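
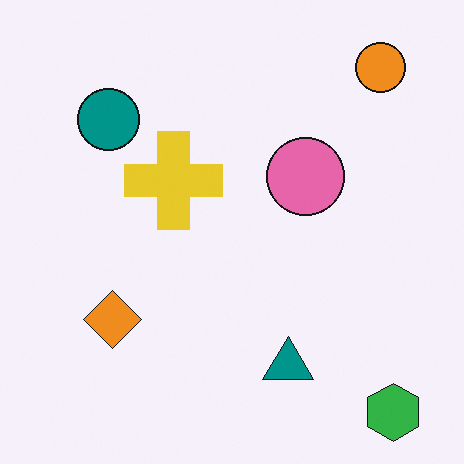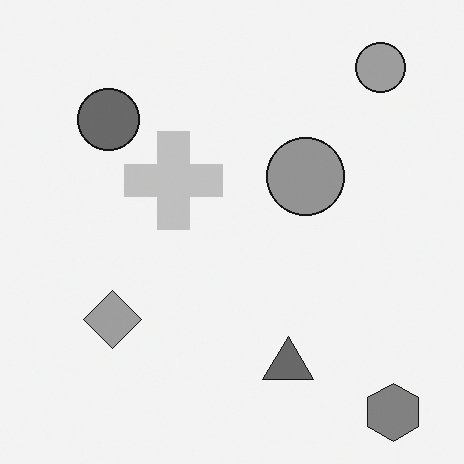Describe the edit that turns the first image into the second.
The image was converted to grayscale.

All color is removed — every shape is now a shade of grey.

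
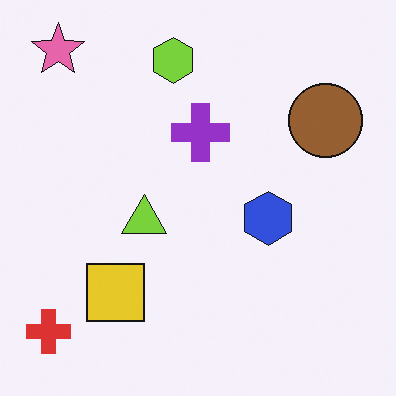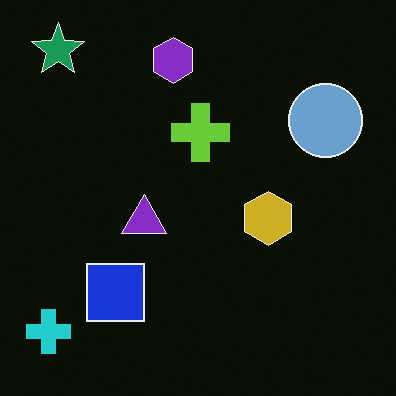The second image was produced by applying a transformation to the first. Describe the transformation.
This is the original image color-inverted (negative).

The light background has become dark and every shape's color is its complement — a photographic negative.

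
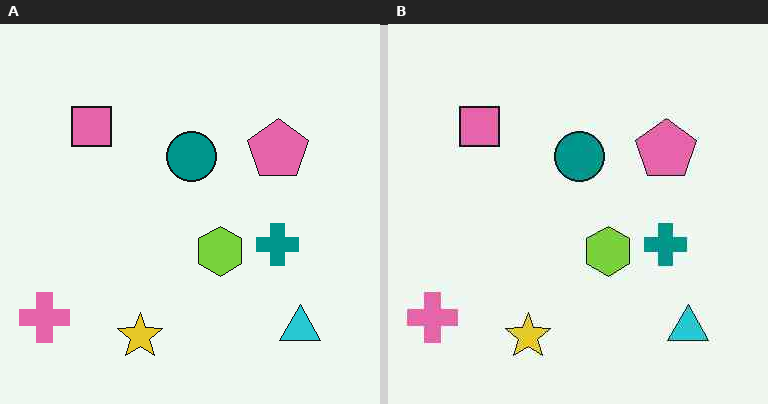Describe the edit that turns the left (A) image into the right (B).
The image was given moderate JPEG compression.

Blocky 8×8 compression artifacts appear around shape edges and the flat background shows ringing — characteristic JPEG degradation.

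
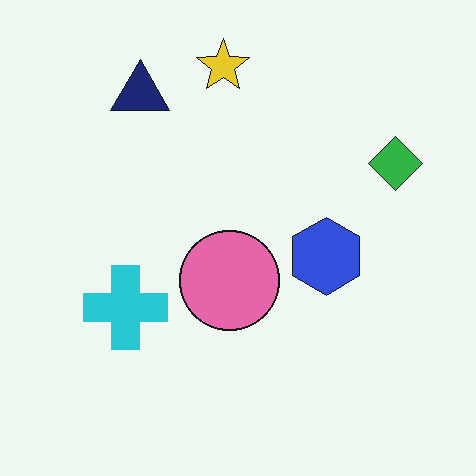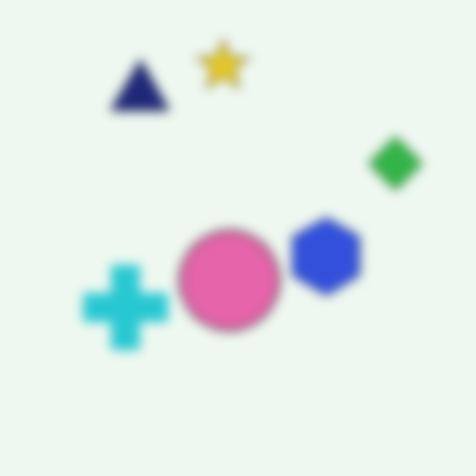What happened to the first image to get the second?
The image was heavily blurred.

Shape edges and outlines are uniformly softened across the whole image.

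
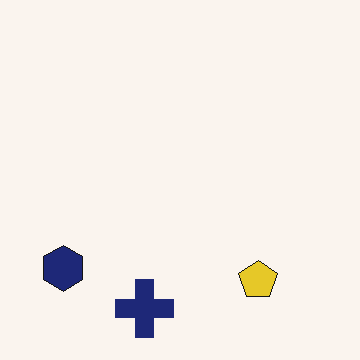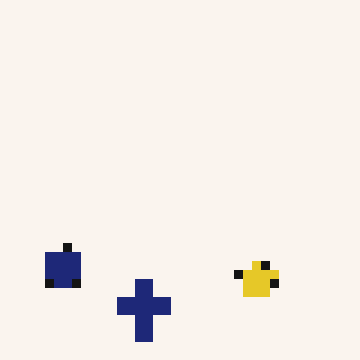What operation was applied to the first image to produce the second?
It was coarsely pixelated.

Shapes are reduced to large square blocks; fine edges and outlines are lost — a downscale-then-upscale (mosaic) effect.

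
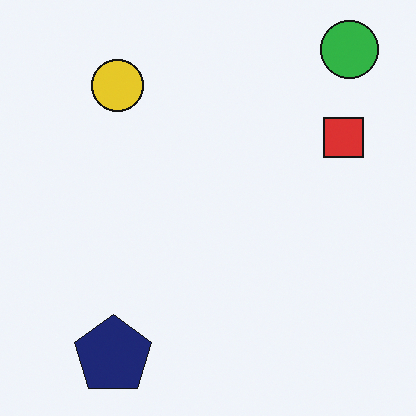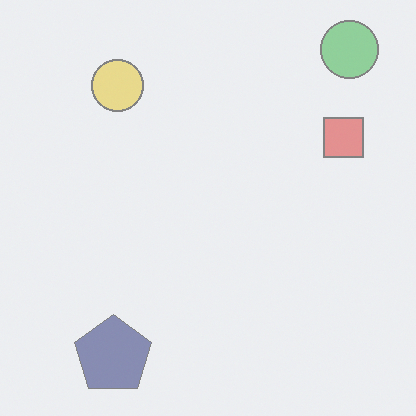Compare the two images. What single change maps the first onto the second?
Given much lower contrast.

Tones are pushed toward mid-grey across the whole image — a global contrast change.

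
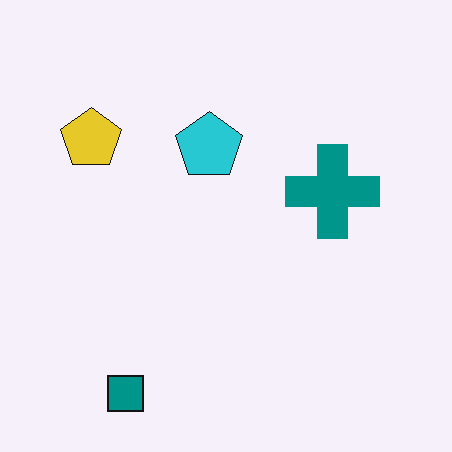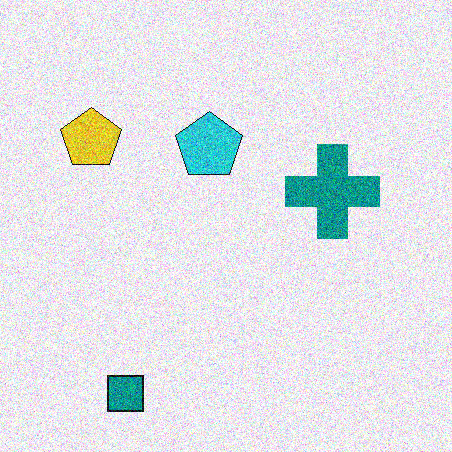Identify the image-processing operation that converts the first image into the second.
Degraded with heavy additive noise.

Random speckle covers the whole image, including the flat background.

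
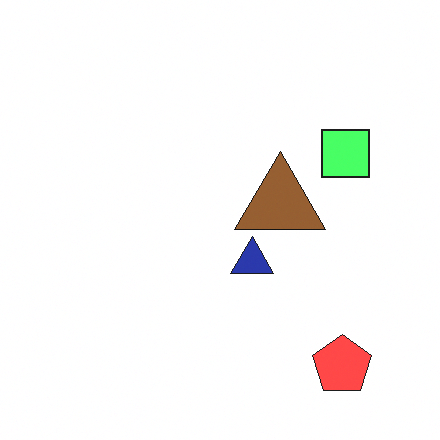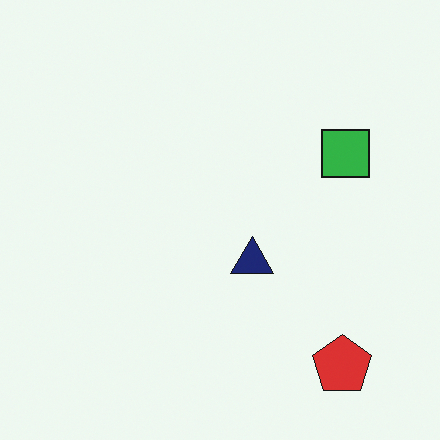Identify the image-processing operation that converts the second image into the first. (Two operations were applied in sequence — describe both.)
This is the original image substantially brightened, then overlaid with an additional brown triangle.

Every pixel — background and shapes alike — is uniformly brightened. A brown triangle appears in the first image that is absent from the second.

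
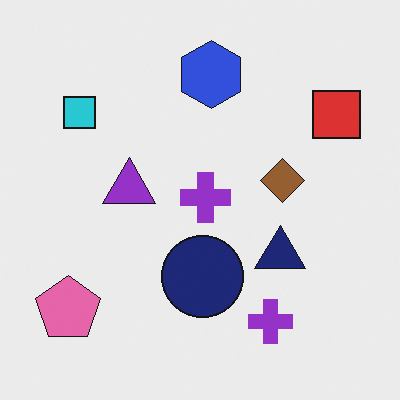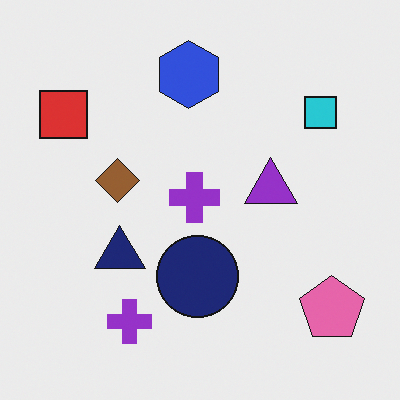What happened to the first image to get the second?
This is the original image flipped horizontally (left ↔ right).

The red square is in the top-right of the first image and the top-left of the second — shapes on opposite sides of the vertical midline have swapped in a mirror flip.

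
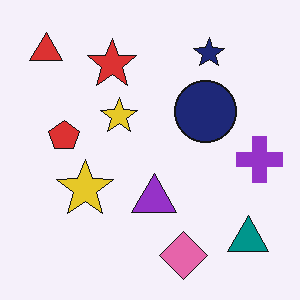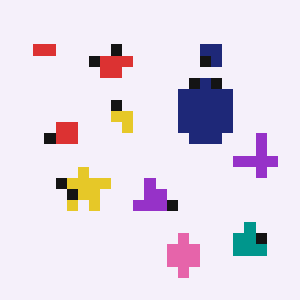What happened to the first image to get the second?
It was heavily pixelated into large blocks.

Shapes are reduced to large square blocks; fine edges and outlines are lost — a downscale-then-upscale (mosaic) effect.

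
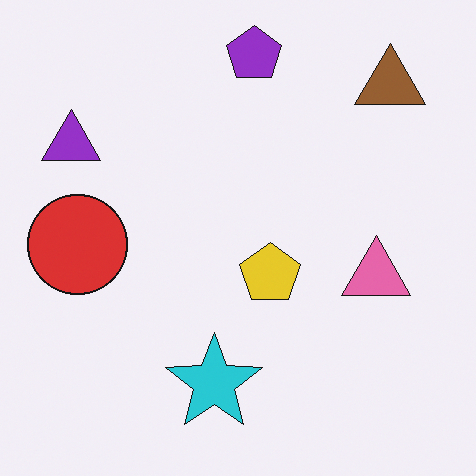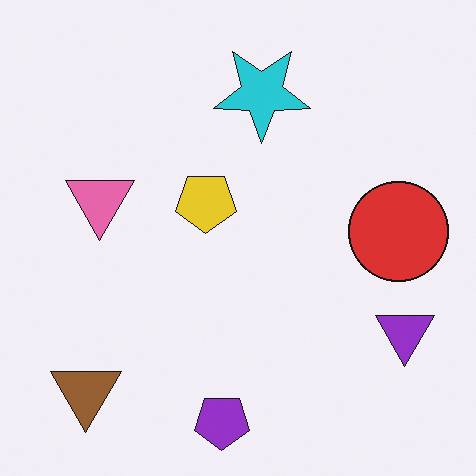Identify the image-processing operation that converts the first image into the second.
It was rotated 180°.

The brown triangle sits in the top-right of the first image and the bottom-left of the second — consistent with a whole-image 180° rotation.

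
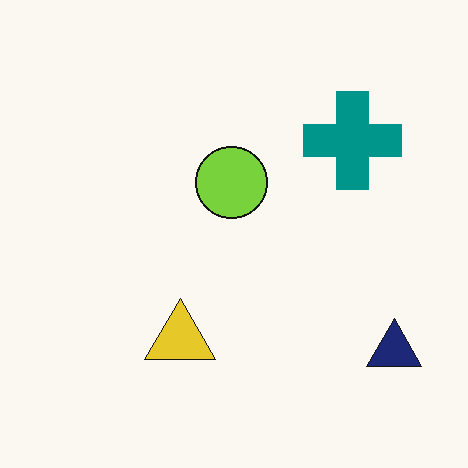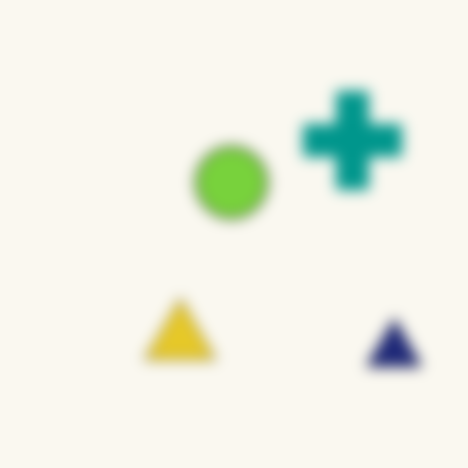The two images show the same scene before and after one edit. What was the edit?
The transformation is: strongly gaussian-blurred.

Shape edges and outlines are uniformly softened across the whole image.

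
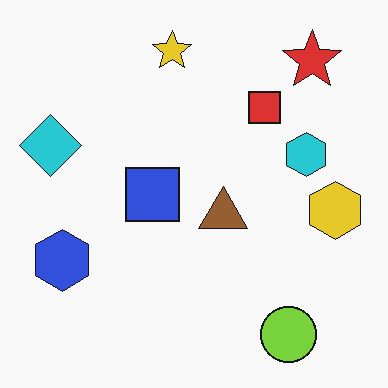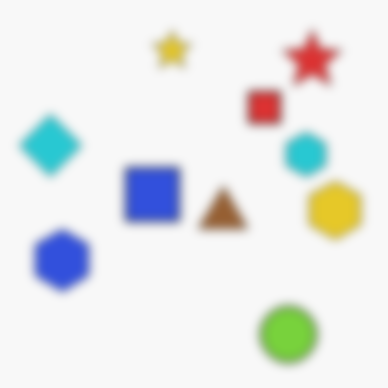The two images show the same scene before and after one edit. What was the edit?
Heavily blurred.

Shape edges and outlines are uniformly softened across the whole image.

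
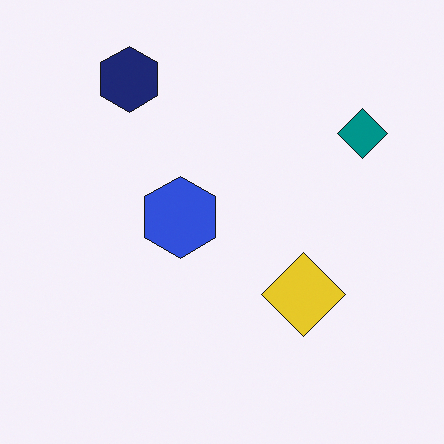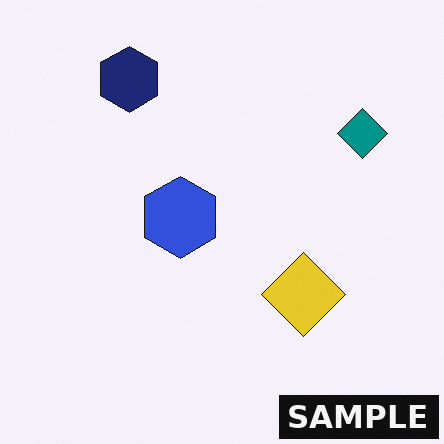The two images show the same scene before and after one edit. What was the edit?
Watermarked with the text "SAMPLE" in the lower-right corner.

A dark label reading "SAMPLE" appears in the lower-right corner.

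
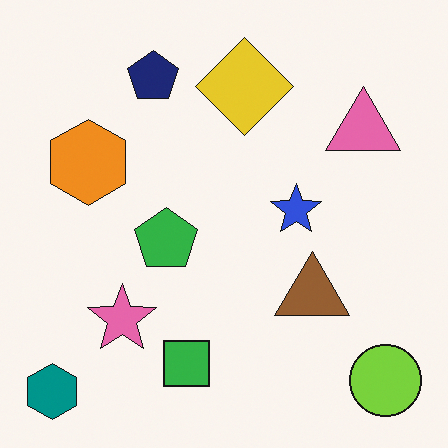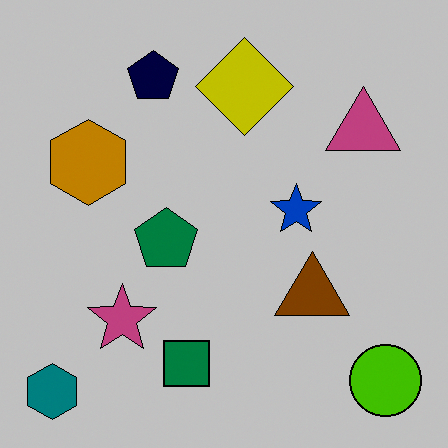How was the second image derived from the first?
The transformation is: heavily posterized to just a handful of flat colors.

Each flat color has snapped to a coarser quantized level — most visibly, the near-white background has dropped to a flat grey.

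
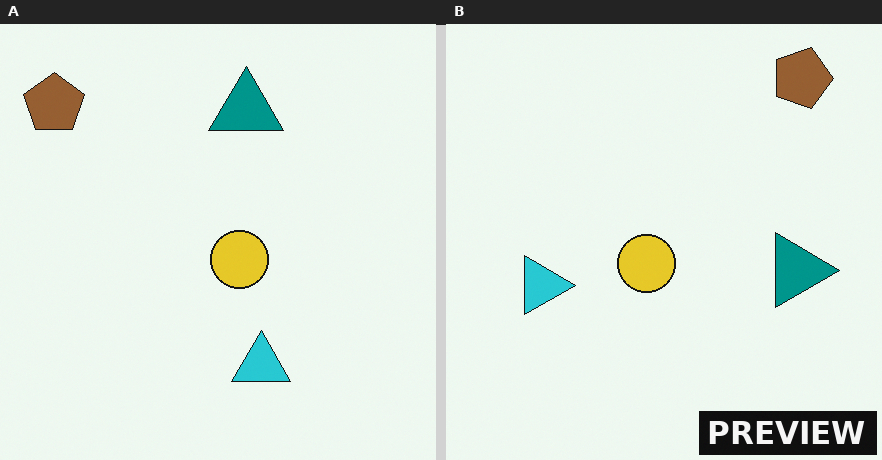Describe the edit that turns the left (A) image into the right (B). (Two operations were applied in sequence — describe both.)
This is the original image rotated 90° clockwise, then watermarked with the text "PREVIEW" in the lower-right corner.

The brown pentagon sits in the top-left of the left (A) image and the top-right of the right (B) — consistent with a whole-image 90° clockwise rotation. A dark label reading "PREVIEW" appears in the lower-right corner.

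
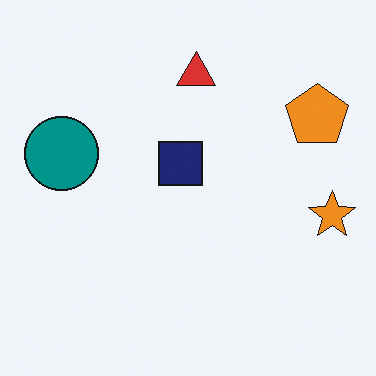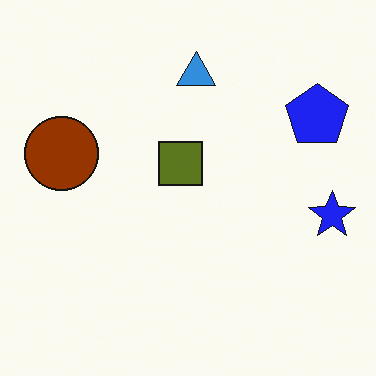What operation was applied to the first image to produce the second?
It was hue-shifted through roughly half the color wheel.

Every shape's color has rotated by the same amount around the hue wheel — a uniform hue shift.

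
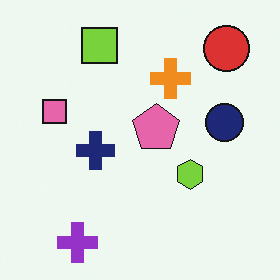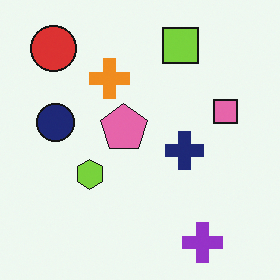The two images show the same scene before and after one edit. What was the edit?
This is the original image flipped horizontally (left ↔ right).

The red circle is in the top-right of the first image and the top-left of the second — shapes on opposite sides of the vertical midline have swapped in a mirror flip.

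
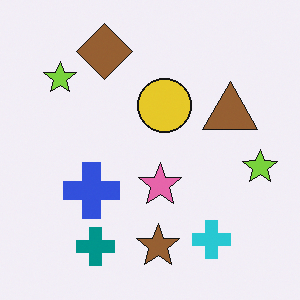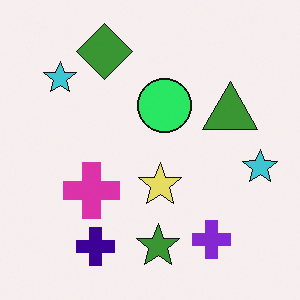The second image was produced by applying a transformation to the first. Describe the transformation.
The image was hue-shifted by a moderate amount.

Every shape's color has rotated by the same amount around the hue wheel — a uniform hue shift.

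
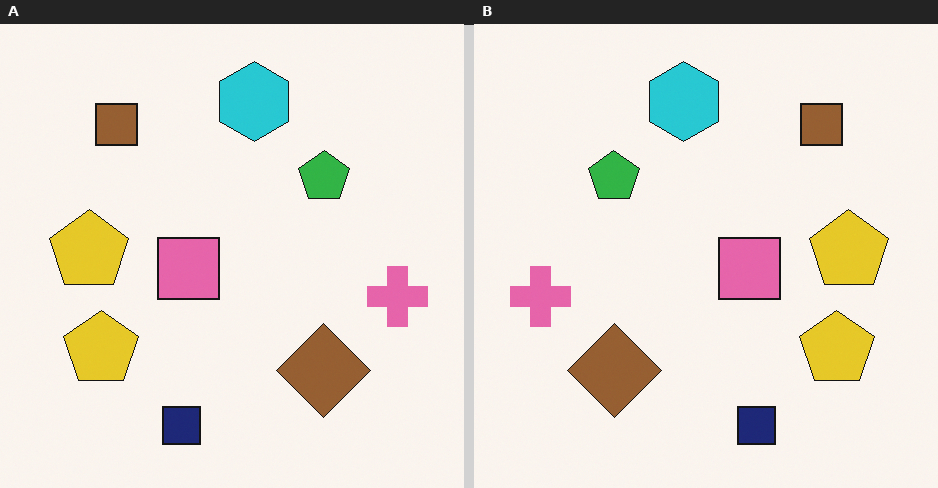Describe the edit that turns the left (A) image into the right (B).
The image was flipped horizontally (left ↔ right).

The pink cross is in the right of the left (A) image and the left of the right (B) — shapes on opposite sides of the vertical midline have swapped in a mirror flip.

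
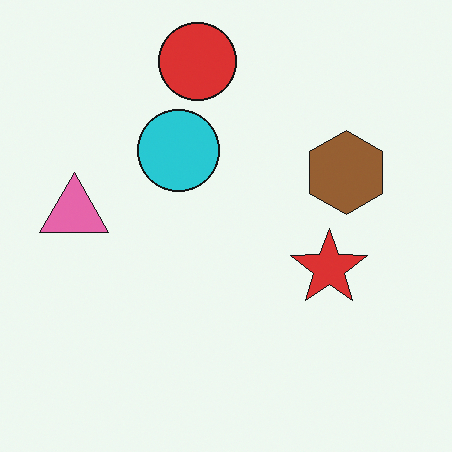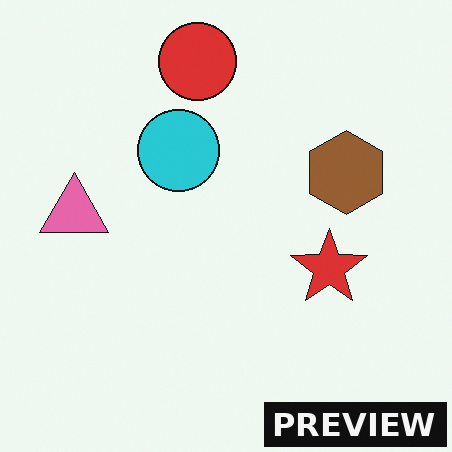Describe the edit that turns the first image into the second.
The second image is the first watermarked with the text "PREVIEW" in the lower-right corner.

A dark label reading "PREVIEW" appears in the lower-right corner.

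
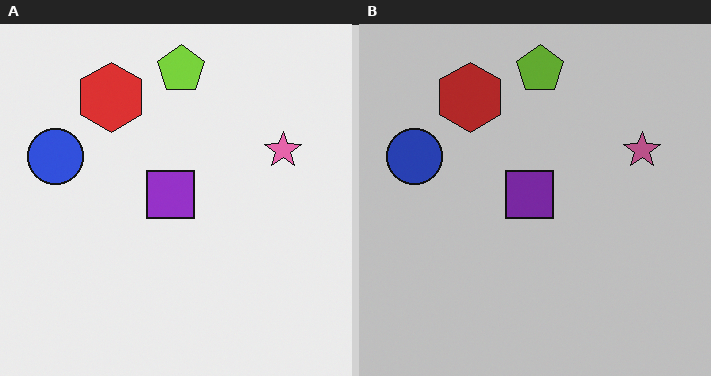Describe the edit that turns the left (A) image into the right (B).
The image was slightly darkened.

Every pixel — background and shapes alike — is uniformly darkened.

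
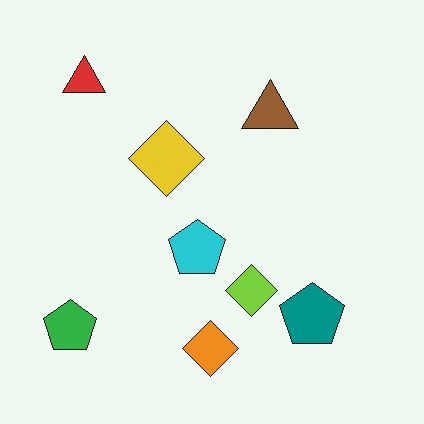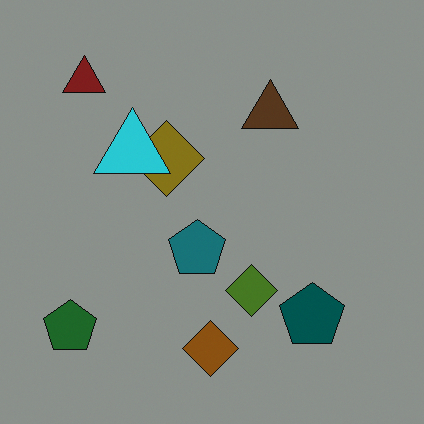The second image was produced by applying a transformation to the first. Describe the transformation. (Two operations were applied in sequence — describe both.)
This is the original image substantially darkened, then overlaid with an additional cyan triangle.

Every pixel — background and shapes alike — is uniformly darkened. A cyan triangle appears in the second image that is absent from the first.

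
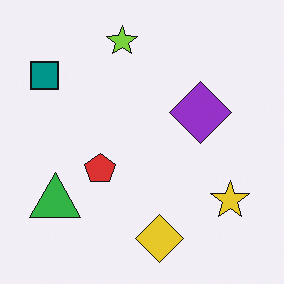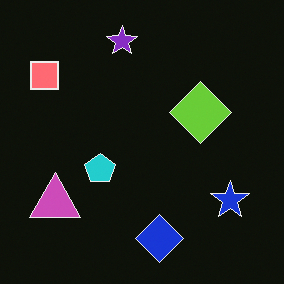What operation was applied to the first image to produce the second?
The image was color-inverted (negative).

The light background has become dark and every shape's color is its complement — a photographic negative.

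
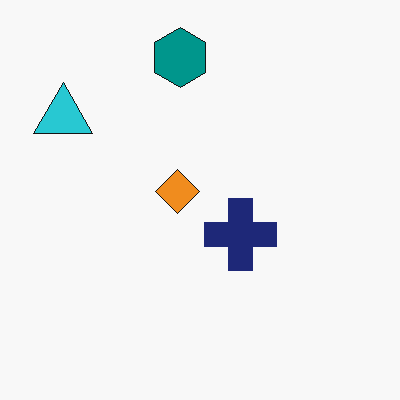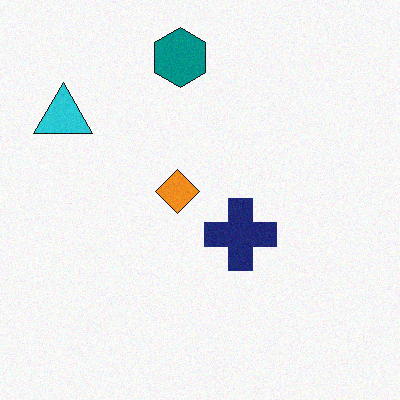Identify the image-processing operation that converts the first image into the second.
The transformation is: degraded with subtle gaussian noise.

Random speckle covers the whole image, including the flat background.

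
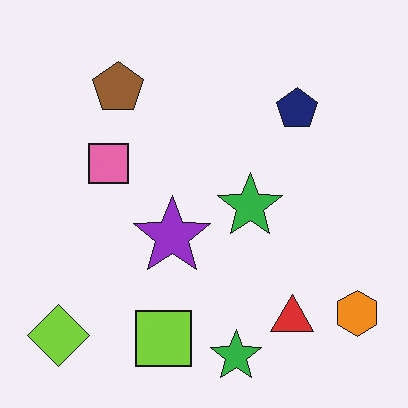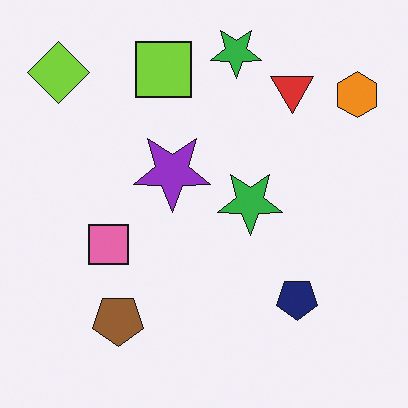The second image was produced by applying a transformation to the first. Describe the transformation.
The transformation is: flipped vertically (top ↔ bottom).

The lime square is in the bottom of the first image and the top of the second — shapes on opposite sides of the horizontal midline have swapped in a mirror flip.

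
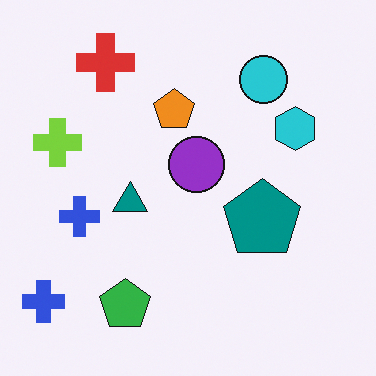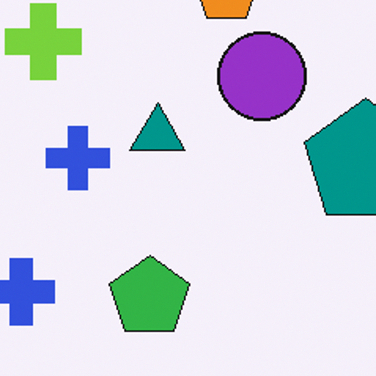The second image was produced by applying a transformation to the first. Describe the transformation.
The image was cropped slightly and scaled back up.

The visible shapes are larger and the field of view is narrower; shapes near the original edges may be partly or wholly outside the frame — a crop-and-rescale.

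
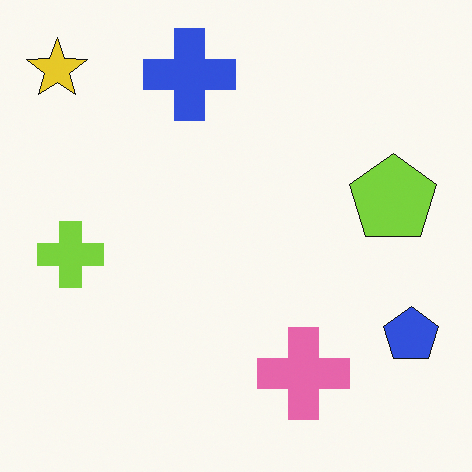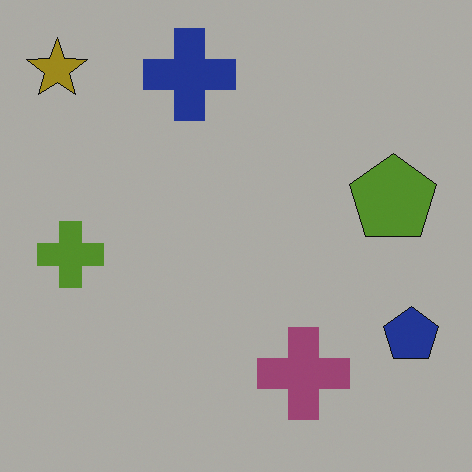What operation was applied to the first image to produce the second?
The second image is the first darkened a lot.

Every pixel — background and shapes alike — is uniformly darkened.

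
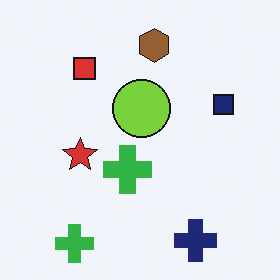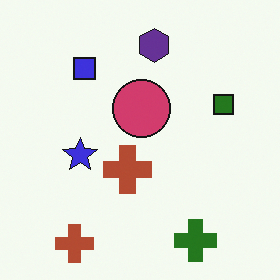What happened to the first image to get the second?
Hue-shifted by a large amount.

Every shape's color has rotated by the same amount around the hue wheel — a uniform hue shift.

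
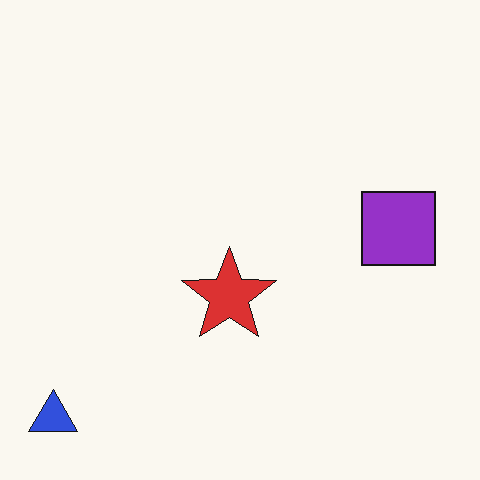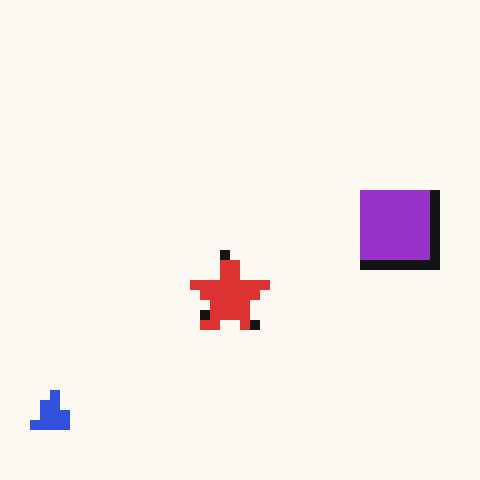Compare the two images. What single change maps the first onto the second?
It was coarsely pixelated.

Shapes are reduced to large square blocks; fine edges and outlines are lost — a downscale-then-upscale (mosaic) effect.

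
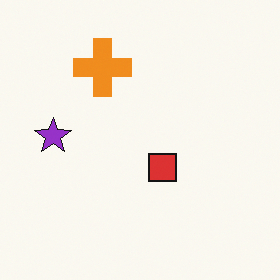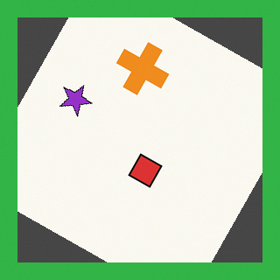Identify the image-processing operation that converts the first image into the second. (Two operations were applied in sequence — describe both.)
Rotated clockwise by a clearly visible amount, then framed with a green border.

Every shape is tilted by the same angle and the image corners show triangular fill wedges — a whole-image rotation by a non-right angle. A solid green frame runs around the edge of the second image, with the content slightly shrunk inside it.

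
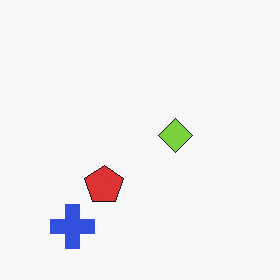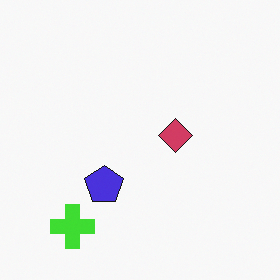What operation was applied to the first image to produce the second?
The image was hue-shifted through roughly half the color wheel.

Every shape's color has rotated by the same amount around the hue wheel — a uniform hue shift.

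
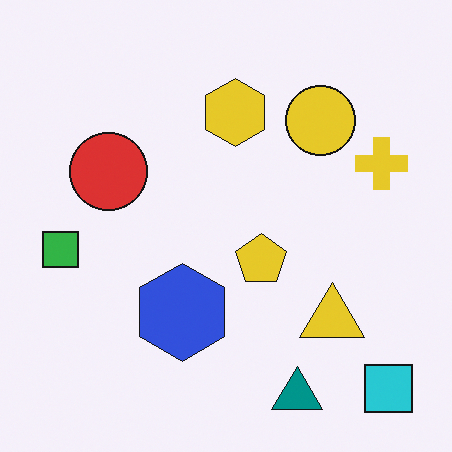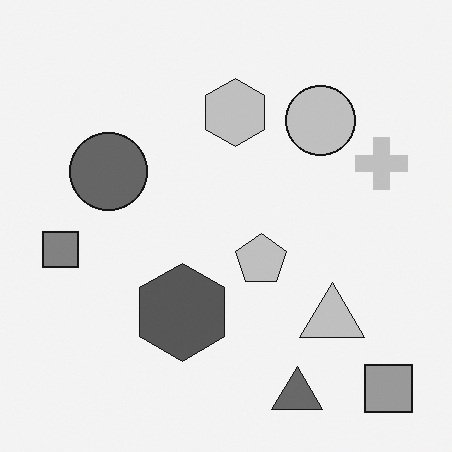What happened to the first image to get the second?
The second image is the first converted to grayscale.

All color is removed — every shape is now a shade of grey.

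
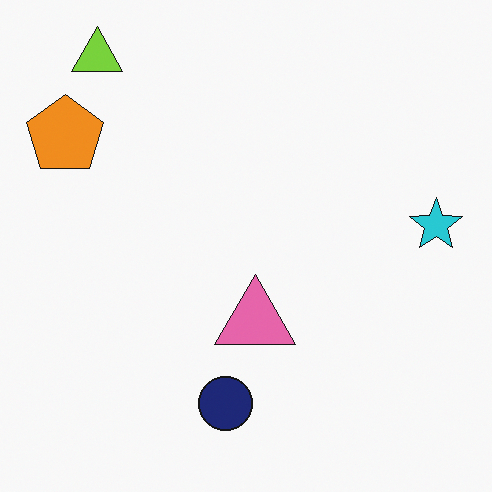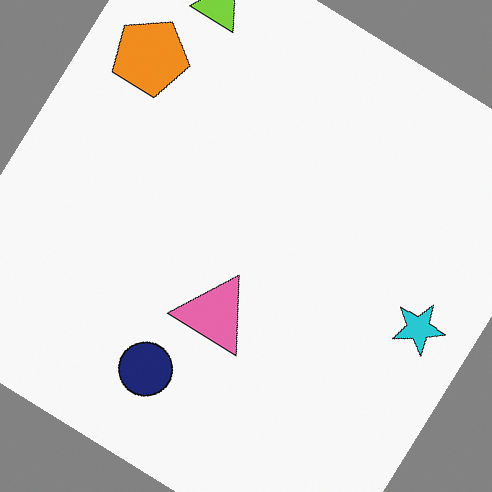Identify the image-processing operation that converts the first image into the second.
The image was rotated clockwise by a large amount — several tens of degrees.

Every shape is tilted by the same angle and the image corners show triangular fill wedges — a whole-image rotation by a non-right angle.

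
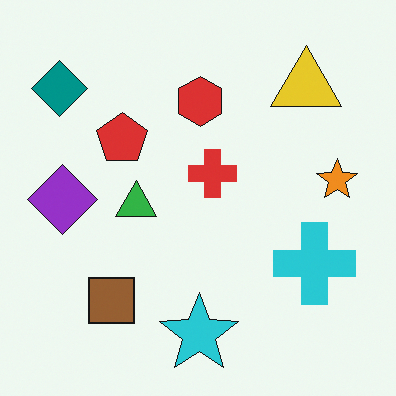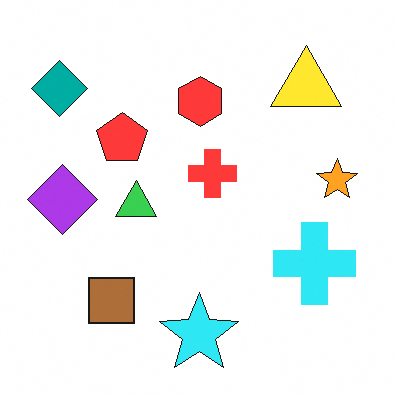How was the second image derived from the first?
The second image is the first slightly brightened.

Every pixel — background and shapes alike — is uniformly brightened.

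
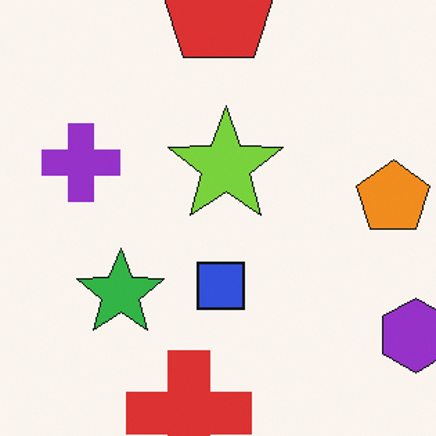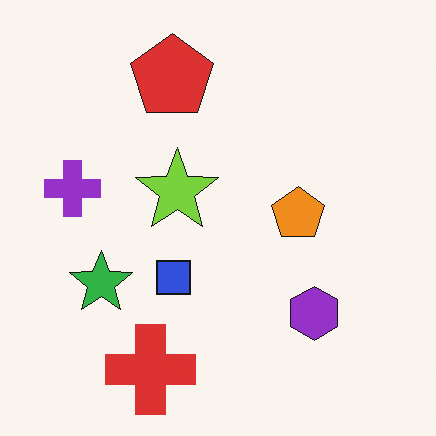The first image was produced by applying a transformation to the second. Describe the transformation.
The first image is the second cropped slightly and scaled back up.

The visible shapes are larger and the field of view is narrower; shapes near the original edges may be partly or wholly outside the frame — a crop-and-rescale.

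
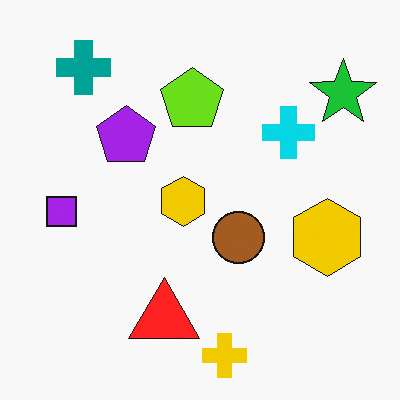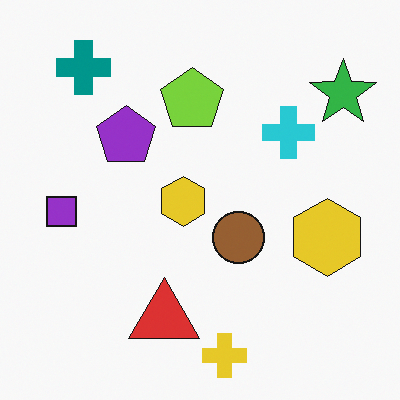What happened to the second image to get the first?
The transformation is: slightly oversaturated.

All colors are more vivid — a global saturation change.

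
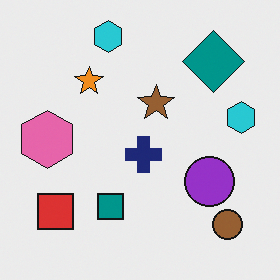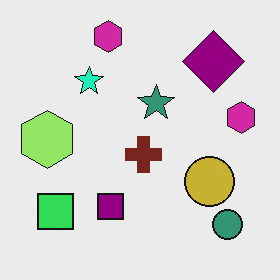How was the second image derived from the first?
This is the original image hue-shifted through roughly a third of the color wheel.

Every shape's color has rotated by the same amount around the hue wheel — a uniform hue shift.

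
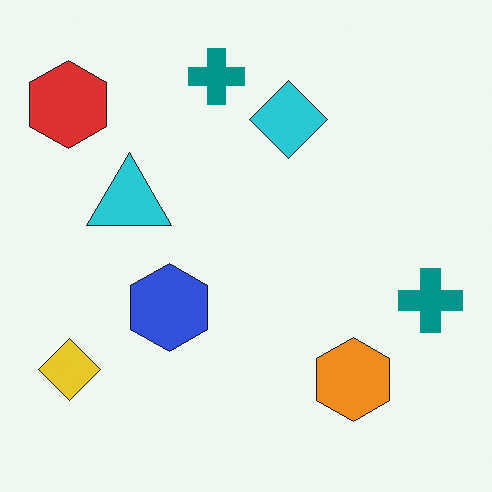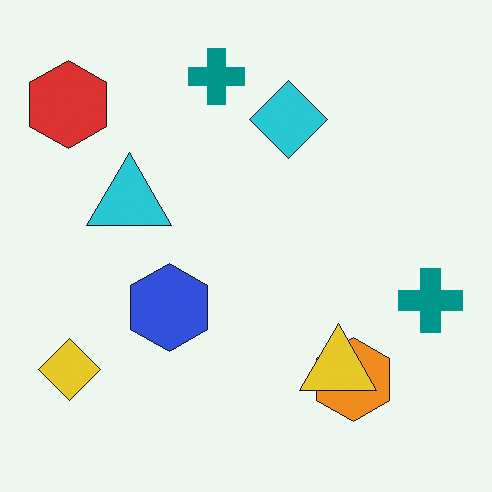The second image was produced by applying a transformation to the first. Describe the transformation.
Overlaid with an additional yellow triangle.

A yellow triangle appears in the second image that is absent from the first.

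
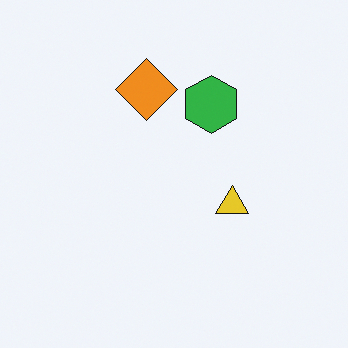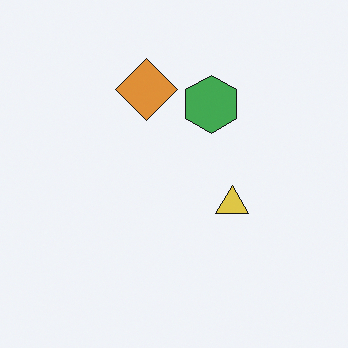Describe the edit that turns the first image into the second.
This is the original image slightly desaturated.

All colors are more muted and greyish — a global saturation change.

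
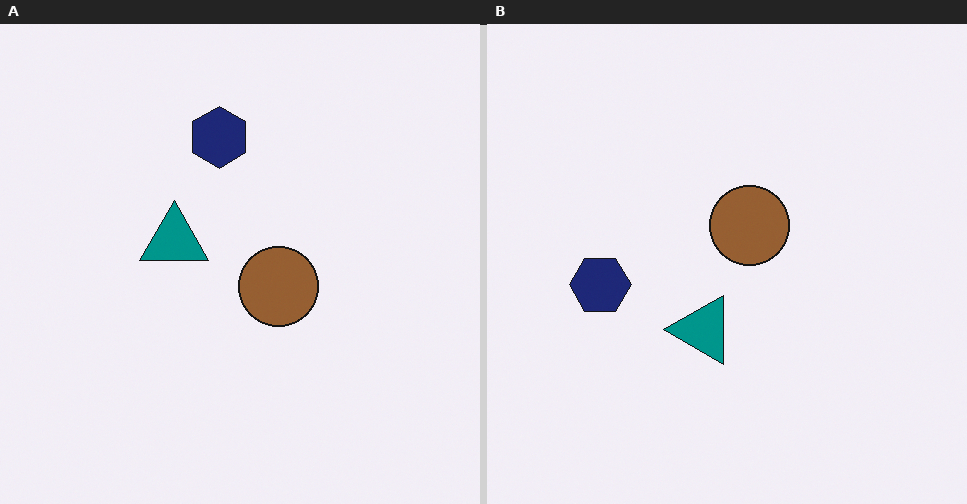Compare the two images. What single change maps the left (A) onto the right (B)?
The right (B) image is the left (A) rotated 90° counter-clockwise.

The navy hexagon sits in the top of the left (A) image and the left of the right (B) — consistent with a whole-image 90° counter-clockwise rotation.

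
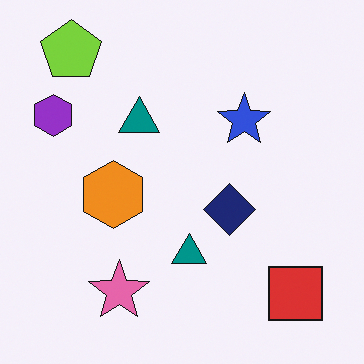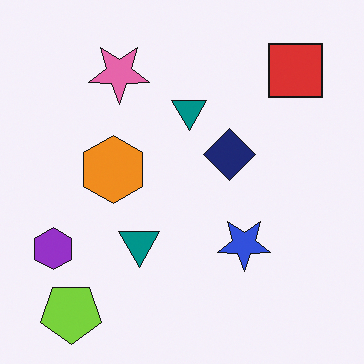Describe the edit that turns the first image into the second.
It was flipped vertically (top ↔ bottom).

The lime pentagon is in the top-left of the first image and the bottom-left of the second — shapes on opposite sides of the horizontal midline have swapped in a mirror flip.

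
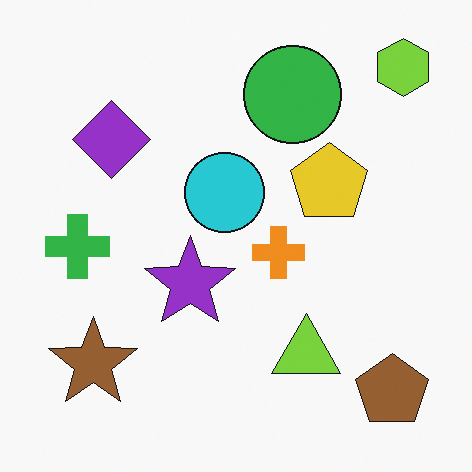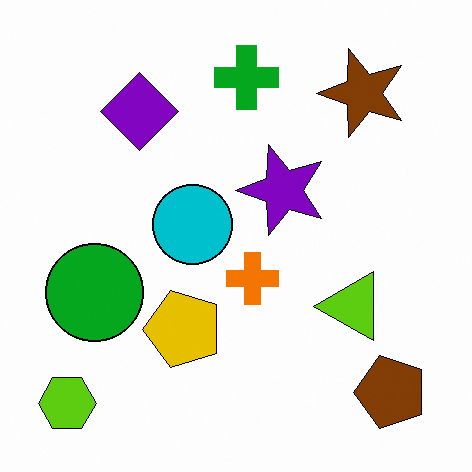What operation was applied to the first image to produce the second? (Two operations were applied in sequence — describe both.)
The transformation is: transposed (reflected across the top-left ↔ bottom-right diagonal), then given slightly increased contrast.

Shapes have swapped their row and column positions — what was in the top-right is now in the bottom-left — a diagonal reflection. Tones are pushed away from mid-grey across the whole image — a global contrast change.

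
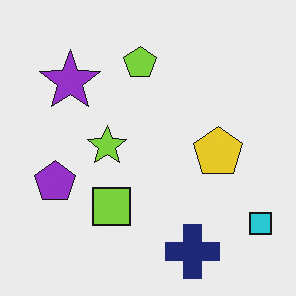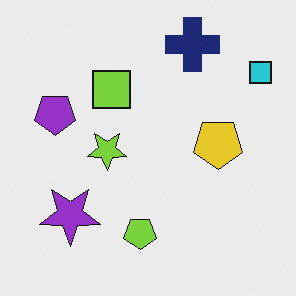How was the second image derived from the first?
The second image is the first flipped vertically (top ↔ bottom).

The navy cross is in the bottom of the first image and the top of the second — shapes on opposite sides of the horizontal midline have swapped in a mirror flip.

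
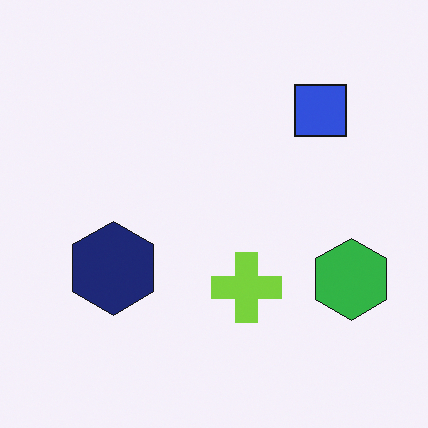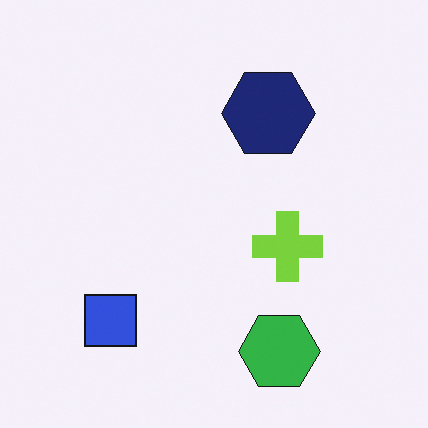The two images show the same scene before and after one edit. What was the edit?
The second image is the first transposed (reflected across the top-left ↔ bottom-right diagonal).

Shapes have swapped their row and column positions — what was in the top-right is now in the bottom-left — a diagonal reflection.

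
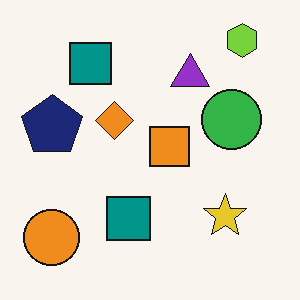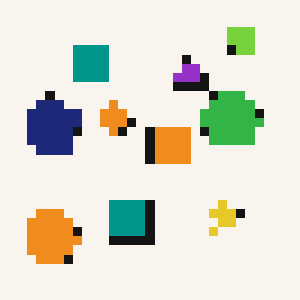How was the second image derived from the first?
The image was heavily pixelated into large blocks.

Shapes are reduced to large square blocks; fine edges and outlines are lost — a downscale-then-upscale (mosaic) effect.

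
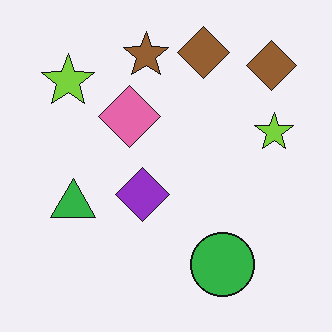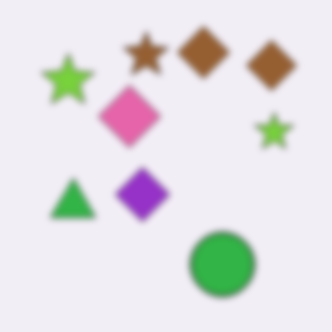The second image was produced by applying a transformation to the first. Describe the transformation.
This is the original image moderately blurred.

Shape edges and outlines are uniformly softened across the whole image.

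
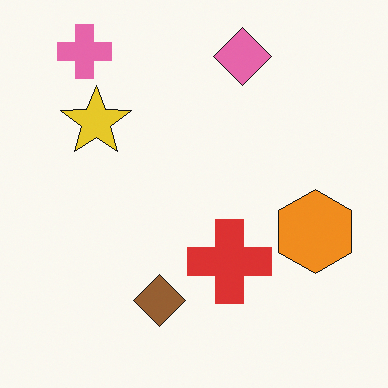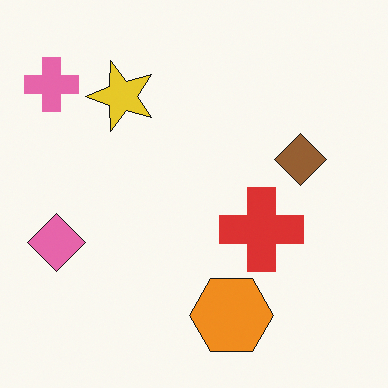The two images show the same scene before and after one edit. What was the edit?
This is the original image transposed (reflected across the top-left ↔ bottom-right diagonal).

Shapes have swapped their row and column positions — what was in the top-right is now in the bottom-left — a diagonal reflection.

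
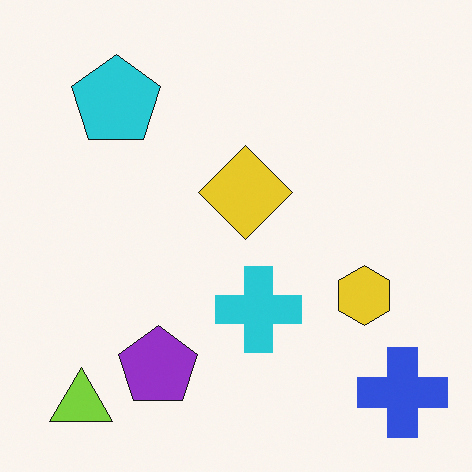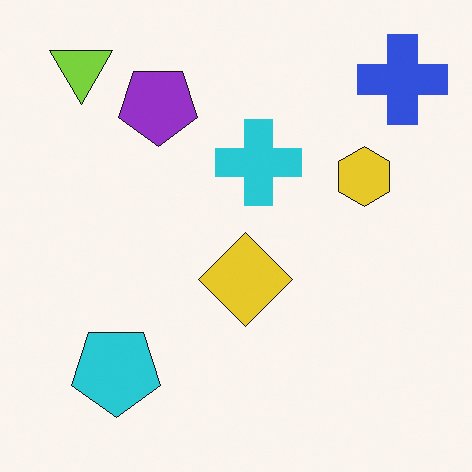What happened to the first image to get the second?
The transformation is: flipped vertically (top ↔ bottom).

The lime triangle is in the bottom-left of the first image and the top-left of the second — shapes on opposite sides of the horizontal midline have swapped in a mirror flip.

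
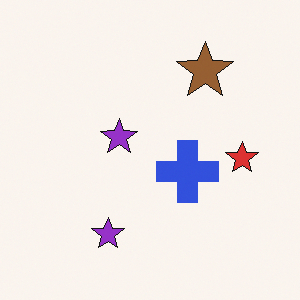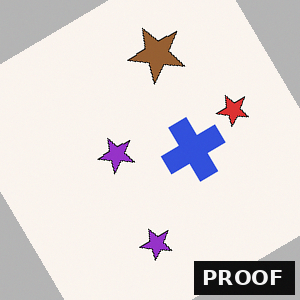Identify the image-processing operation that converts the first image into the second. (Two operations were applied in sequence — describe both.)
The transformation is: rotated counter-clockwise by a large amount — several tens of degrees, then watermarked with the text "PROOF" in the lower-right corner.

Every shape is tilted by the same angle and the image corners show triangular fill wedges — a whole-image rotation by a non-right angle. A dark label reading "PROOF" appears in the lower-right corner.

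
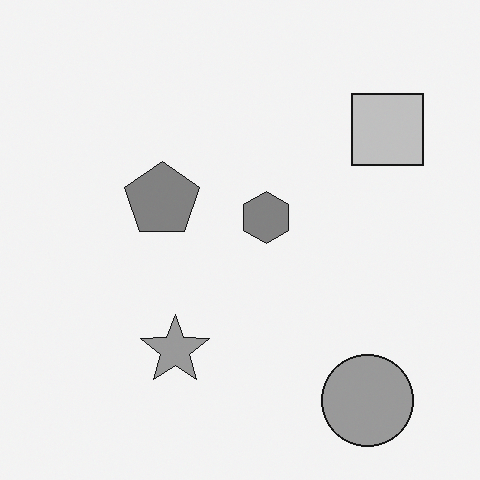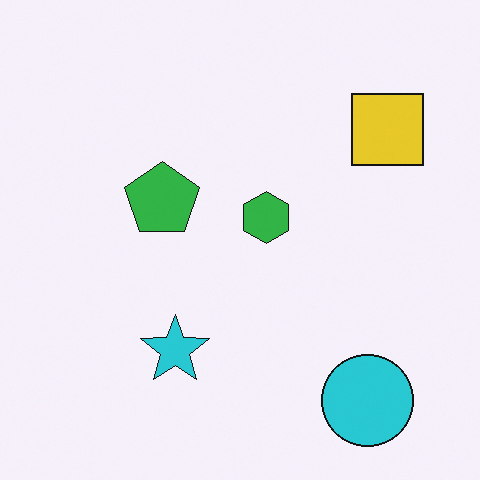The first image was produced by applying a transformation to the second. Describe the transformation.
It was converted to grayscale.

All color is removed — every shape is now a shade of grey.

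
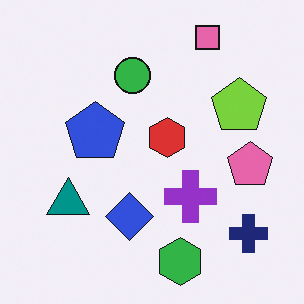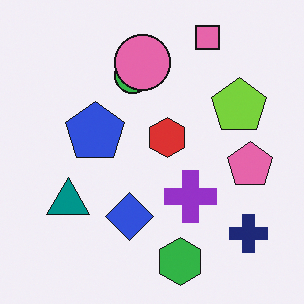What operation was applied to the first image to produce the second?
The transformation is: overlaid with an additional pink circle.

A pink circle appears in the second image that is absent from the first.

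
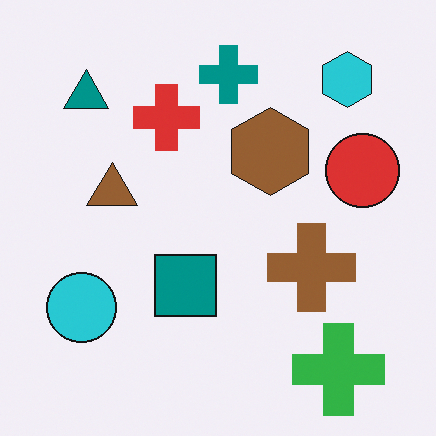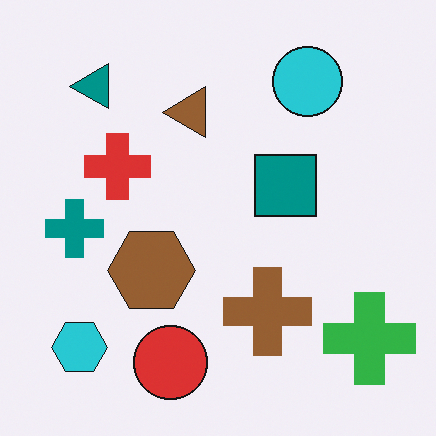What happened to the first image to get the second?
The image was transposed (reflected across the top-left ↔ bottom-right diagonal).

Shapes have swapped their row and column positions — what was in the top-right is now in the bottom-left — a diagonal reflection.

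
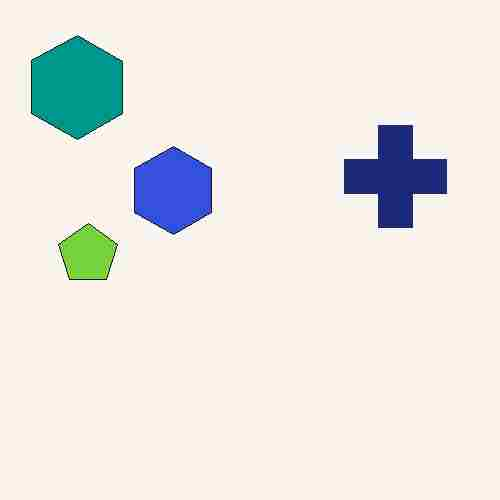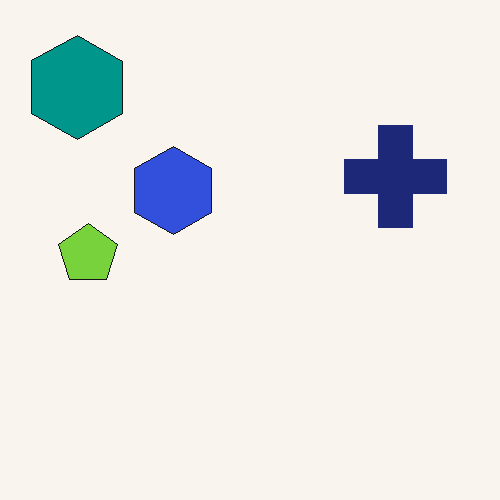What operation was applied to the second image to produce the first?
Heavily JPEG-compressed with obvious blocking artifacts.

Blocky 8×8 compression artifacts appear around shape edges and the flat background shows ringing — characteristic JPEG degradation.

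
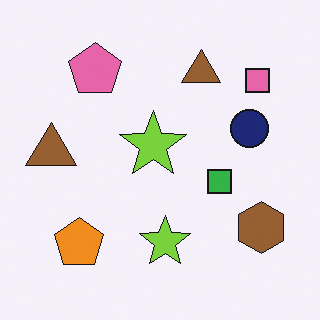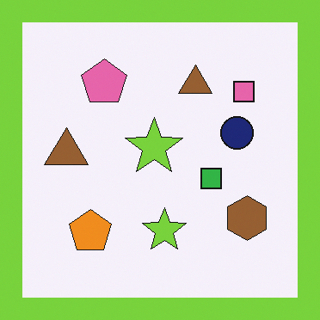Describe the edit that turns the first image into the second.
Framed with a lime border.

A solid lime frame runs around the edge of the second image, with the content slightly shrunk inside it.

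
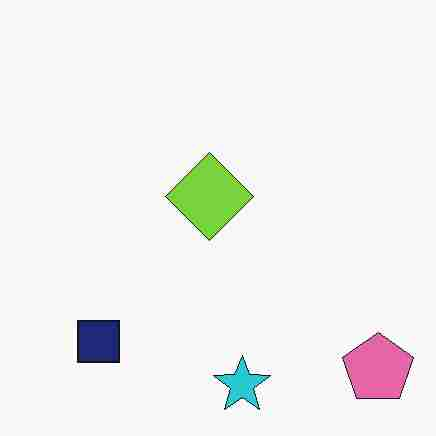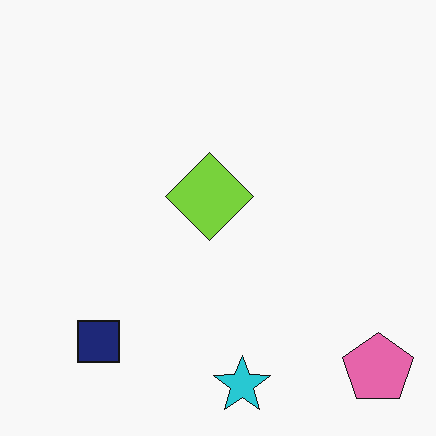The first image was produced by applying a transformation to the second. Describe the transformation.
This is the original image degraded with heavy JPEG compression.

Blocky 8×8 compression artifacts appear around shape edges and the flat background shows ringing — characteristic JPEG degradation.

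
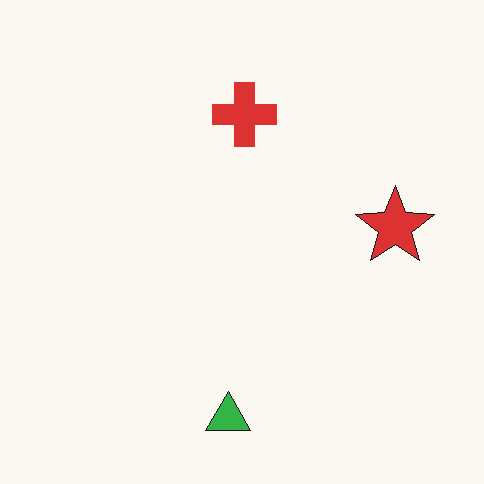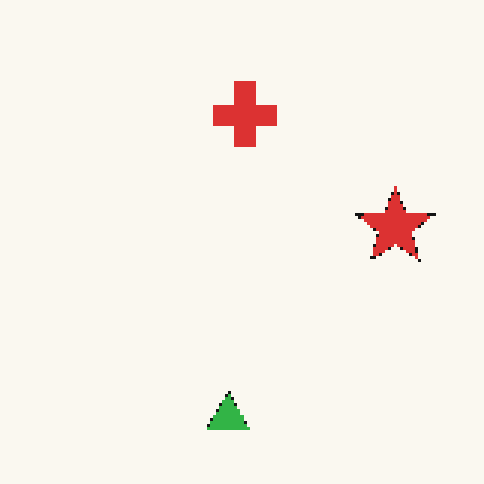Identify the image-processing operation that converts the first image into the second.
The second image is the first mildly pixelated.

Shapes are reduced to large square blocks; fine edges and outlines are lost — a downscale-then-upscale (mosaic) effect.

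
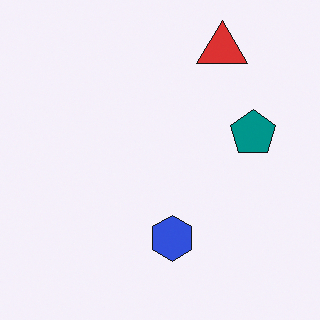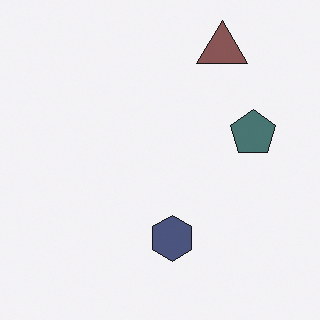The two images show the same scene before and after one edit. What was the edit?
This is the original image made much more muted (saturation change).

All colors are more muted and greyish — a global saturation change.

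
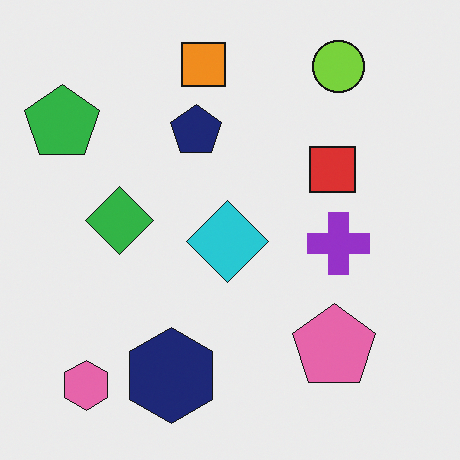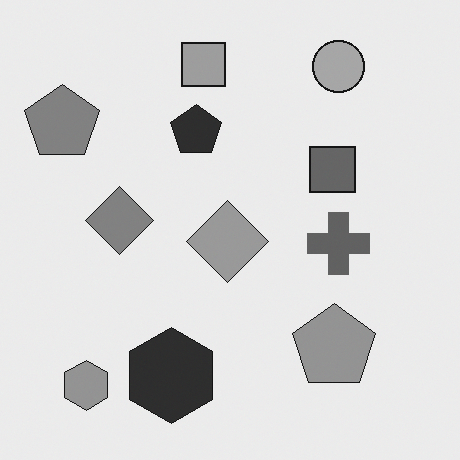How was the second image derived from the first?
Converted to grayscale.

All color is removed — every shape is now a shade of grey.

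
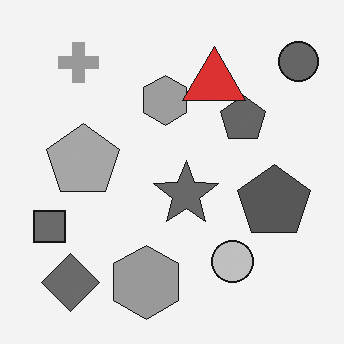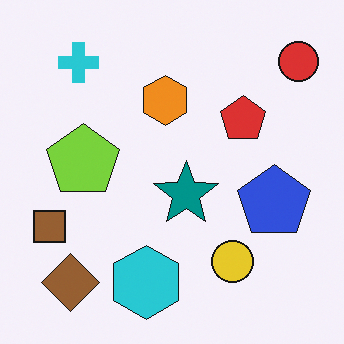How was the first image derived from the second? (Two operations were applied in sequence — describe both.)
Converted to grayscale, then overlaid with an additional red triangle.

All color is removed — every shape is now a shade of grey. A red triangle appears in the first image that is absent from the second.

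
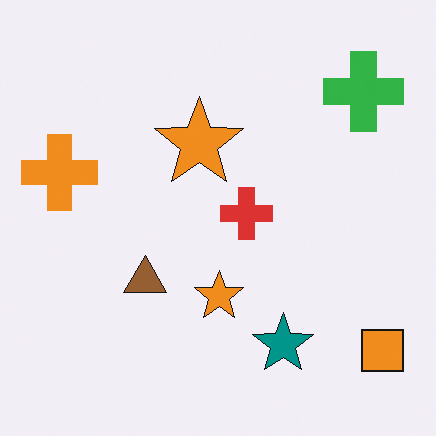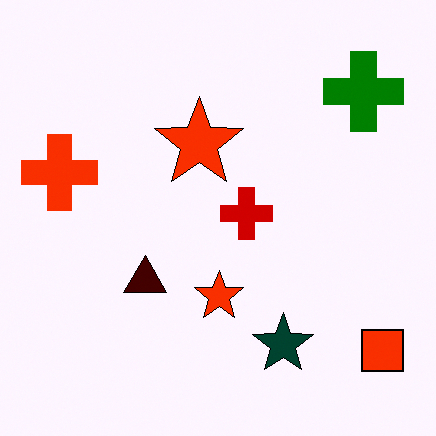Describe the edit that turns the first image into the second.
The second image is the first given much higher contrast.

Tones are pushed away from mid-grey across the whole image — a global contrast change.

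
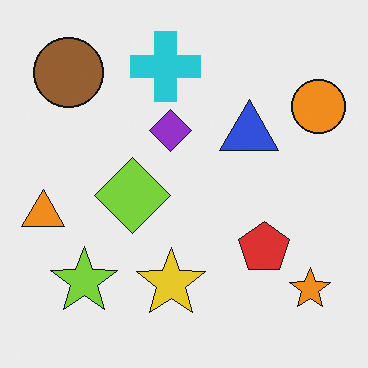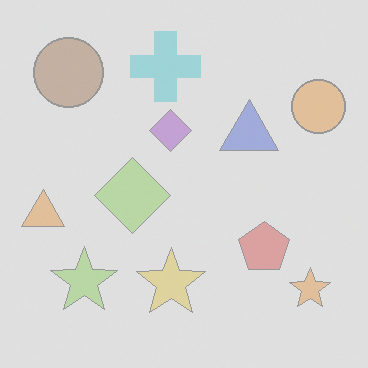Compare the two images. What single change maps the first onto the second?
This is the original image washed out (contrast reduced).

Tones are pushed toward mid-grey across the whole image — a global contrast change.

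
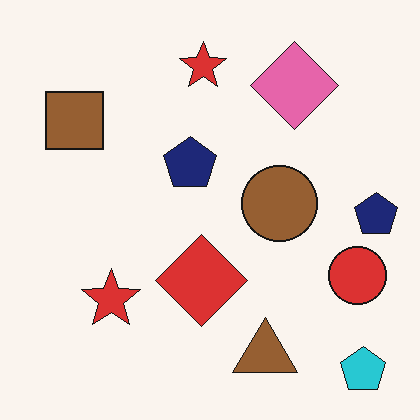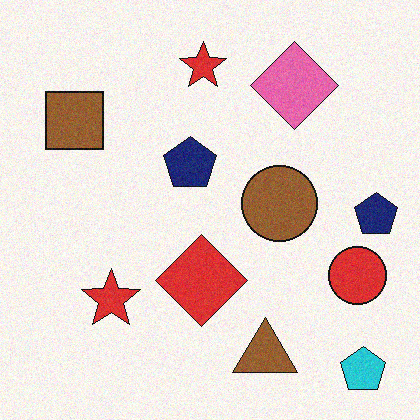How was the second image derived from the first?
Degraded with light additive noise.

Random speckle covers the whole image, including the flat background.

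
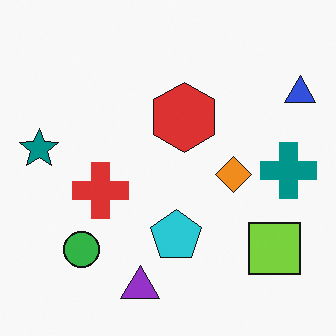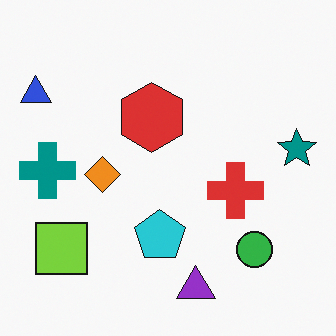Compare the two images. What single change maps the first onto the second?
The second image is the first flipped horizontally (left ↔ right).

The blue triangle is in the top-right of the first image and the top-left of the second — shapes on opposite sides of the vertical midline have swapped in a mirror flip.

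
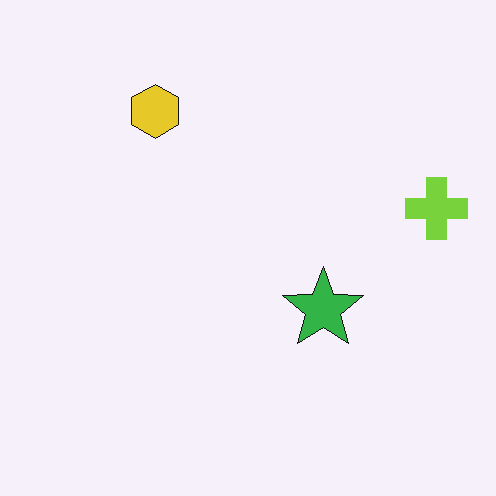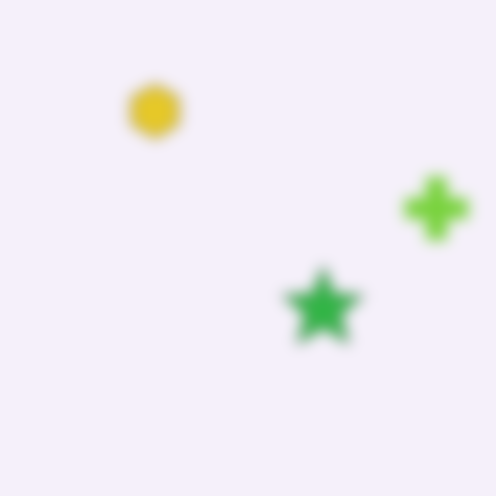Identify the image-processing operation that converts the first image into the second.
This is the original image strongly gaussian-blurred.

Shape edges and outlines are uniformly softened across the whole image.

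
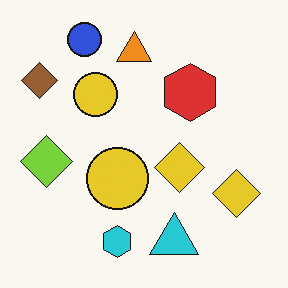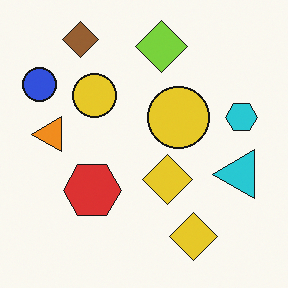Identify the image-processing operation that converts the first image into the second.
It was transposed (reflected across the top-left ↔ bottom-right diagonal).

Shapes have swapped their row and column positions — what was in the top-right is now in the bottom-left — a diagonal reflection.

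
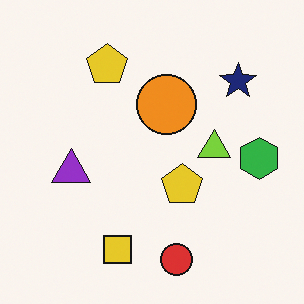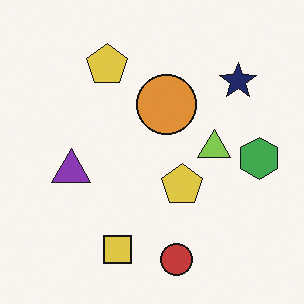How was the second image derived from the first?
It was slightly desaturated.

All colors are more muted and greyish — a global saturation change.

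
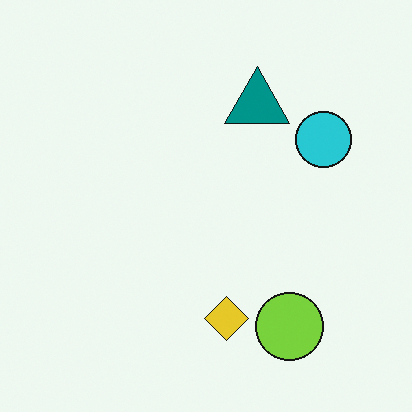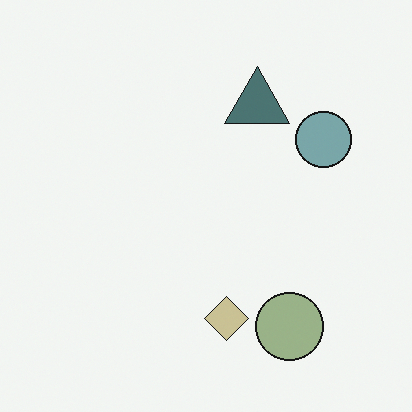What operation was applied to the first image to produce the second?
Made much more muted (saturation change).

All colors are more muted and greyish — a global saturation change.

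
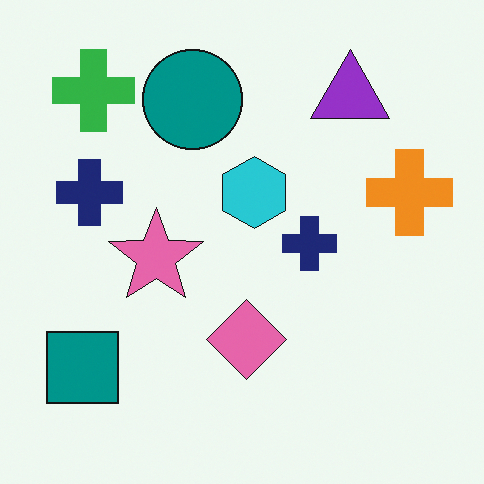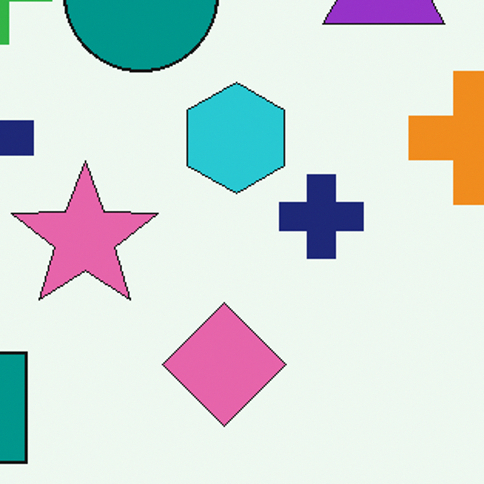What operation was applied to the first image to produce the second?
Cropped slightly and scaled back up.

The visible shapes are larger and the field of view is narrower; shapes near the original edges may be partly or wholly outside the frame — a crop-and-rescale.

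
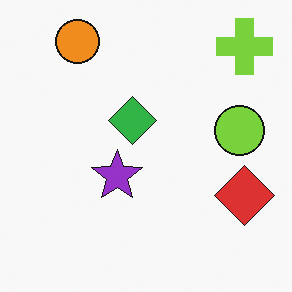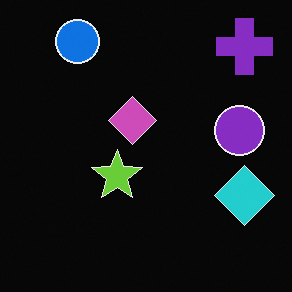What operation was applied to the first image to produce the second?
Color-inverted (negative).

The light background has become dark and every shape's color is its complement — a photographic negative.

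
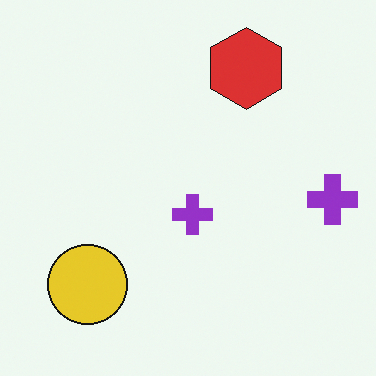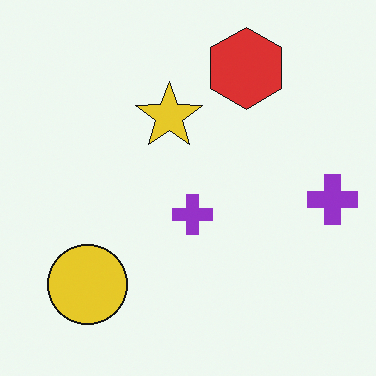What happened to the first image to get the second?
The second image is the first overlaid with an additional yellow star.

A yellow star appears in the second image that is absent from the first.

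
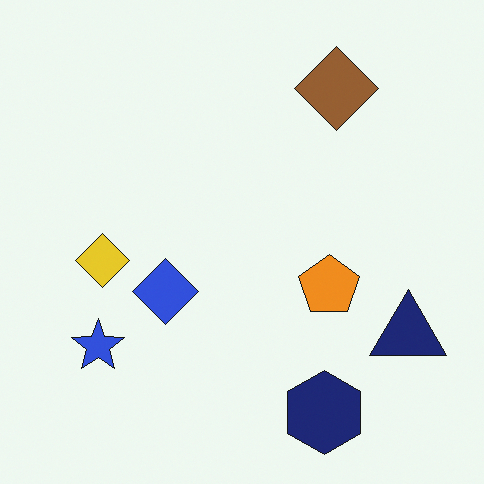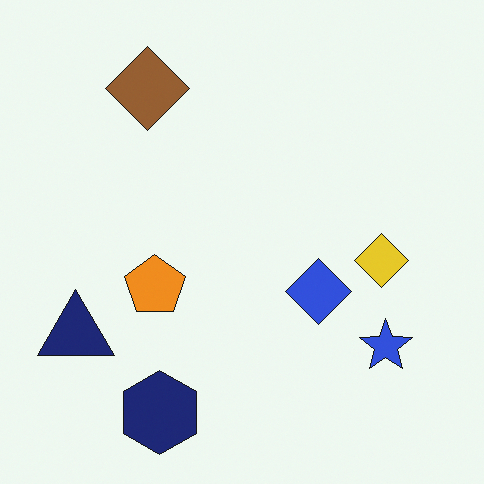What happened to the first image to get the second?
The image was flipped horizontally (left ↔ right).

The navy triangle is in the bottom-right of the first image and the bottom-left of the second — shapes on opposite sides of the vertical midline have swapped in a mirror flip.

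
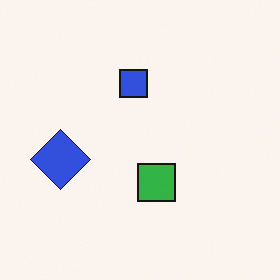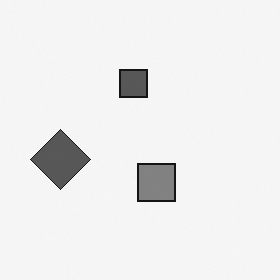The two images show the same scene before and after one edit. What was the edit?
Converted to grayscale.

All color is removed — every shape is now a shade of grey.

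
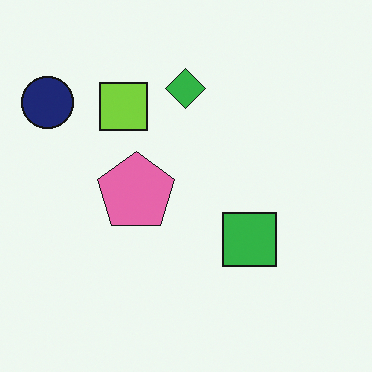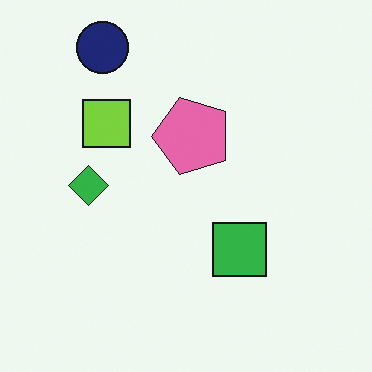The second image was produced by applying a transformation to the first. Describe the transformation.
The second image is the first transposed (reflected across the top-left ↔ bottom-right diagonal).

Shapes have swapped their row and column positions — what was in the top-right is now in the bottom-left — a diagonal reflection.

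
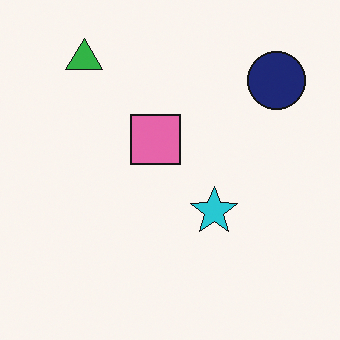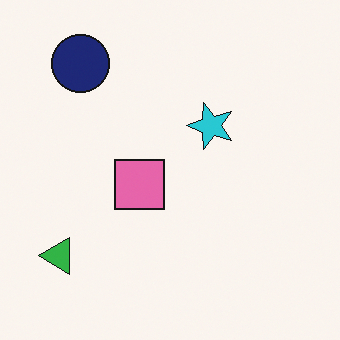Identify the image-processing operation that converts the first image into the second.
The second image is the first rotated 90° counter-clockwise.

The green triangle sits in the top-left of the first image and the bottom-left of the second — consistent with a whole-image 90° counter-clockwise rotation.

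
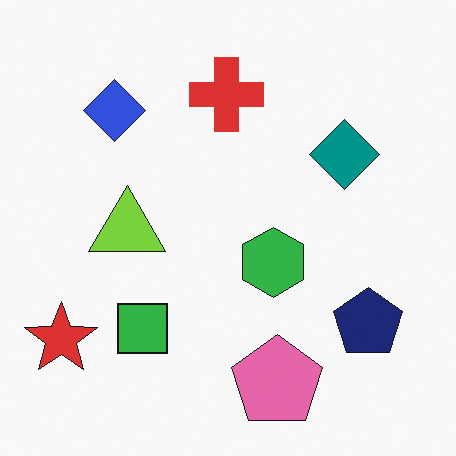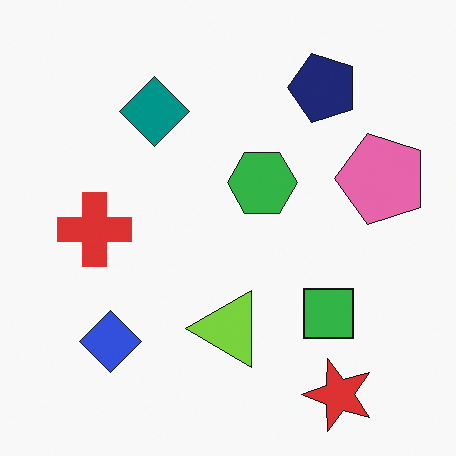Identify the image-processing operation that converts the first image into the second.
This is the original image rotated 90° counter-clockwise.

The red star sits in the bottom-left of the first image and the bottom-right of the second — consistent with a whole-image 90° counter-clockwise rotation.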